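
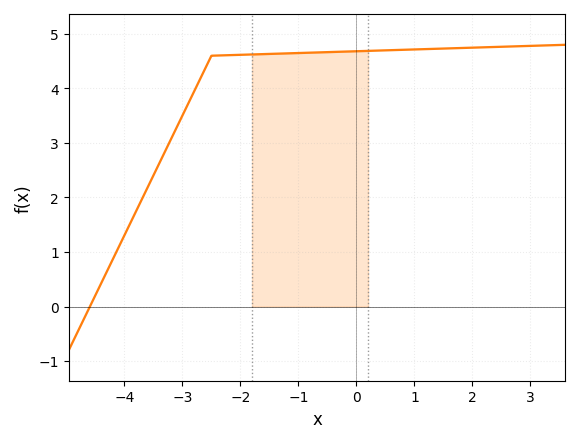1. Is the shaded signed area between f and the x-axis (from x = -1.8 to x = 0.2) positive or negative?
positive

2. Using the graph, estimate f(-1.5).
4.6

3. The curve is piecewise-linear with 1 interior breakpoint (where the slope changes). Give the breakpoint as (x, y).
(-2.5, 4.6)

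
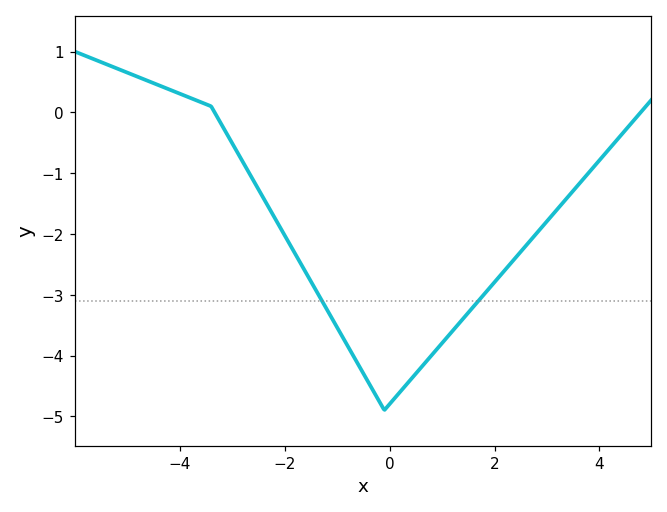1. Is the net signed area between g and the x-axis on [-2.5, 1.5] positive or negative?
negative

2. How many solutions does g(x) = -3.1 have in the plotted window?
2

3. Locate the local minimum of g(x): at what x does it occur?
-0.1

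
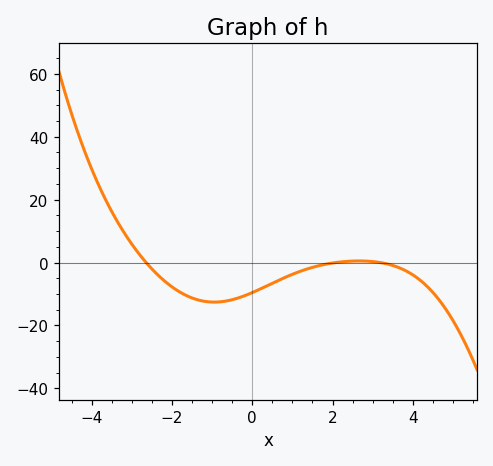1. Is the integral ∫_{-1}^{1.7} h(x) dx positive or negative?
negative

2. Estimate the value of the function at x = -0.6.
-12.1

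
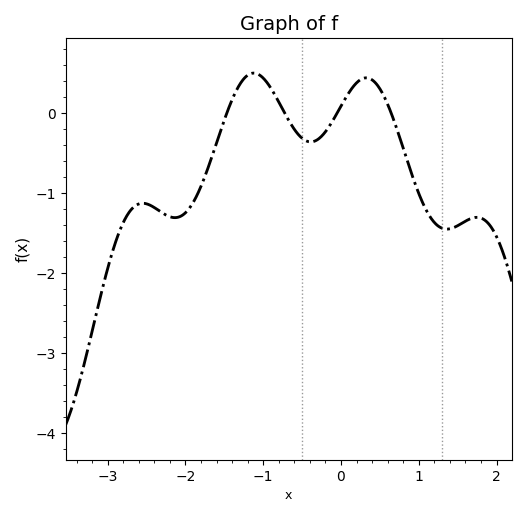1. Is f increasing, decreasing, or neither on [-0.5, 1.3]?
neither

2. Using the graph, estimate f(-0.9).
0.3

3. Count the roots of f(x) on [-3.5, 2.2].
4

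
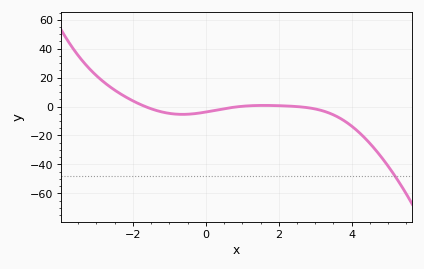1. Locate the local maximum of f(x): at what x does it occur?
1.6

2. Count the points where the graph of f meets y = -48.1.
1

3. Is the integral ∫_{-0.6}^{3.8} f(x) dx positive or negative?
negative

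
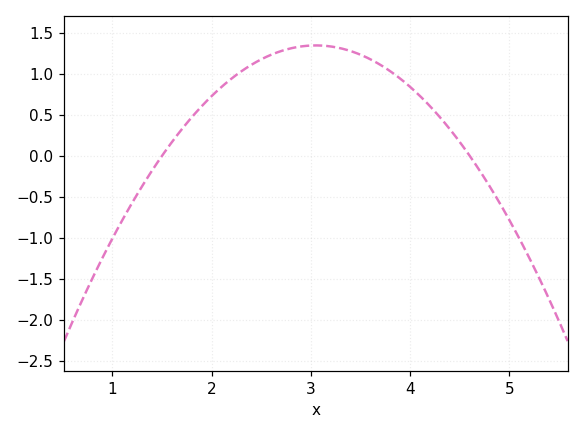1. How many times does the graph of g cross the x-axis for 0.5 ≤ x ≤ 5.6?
2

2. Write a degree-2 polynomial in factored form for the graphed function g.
y = -0.56(x - 1.5)(x - 4.6)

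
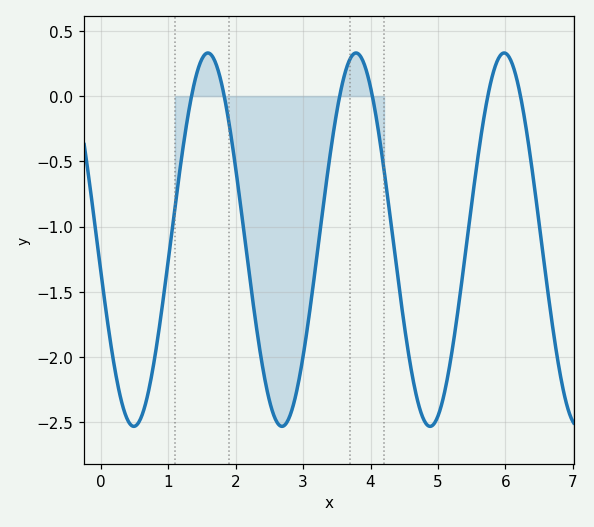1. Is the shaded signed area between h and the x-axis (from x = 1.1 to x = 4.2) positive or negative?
negative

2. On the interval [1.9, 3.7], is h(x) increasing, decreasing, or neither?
neither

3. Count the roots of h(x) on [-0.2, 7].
6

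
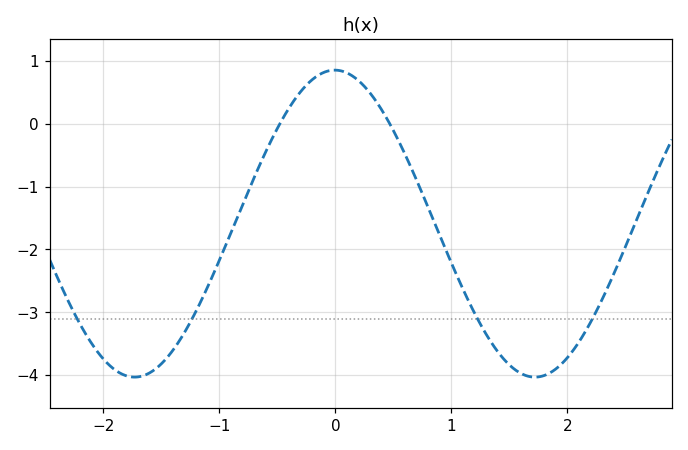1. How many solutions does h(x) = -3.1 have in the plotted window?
4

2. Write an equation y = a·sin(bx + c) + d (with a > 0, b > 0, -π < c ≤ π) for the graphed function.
y = 2.44sin(1.82x + 1.58) - 1.59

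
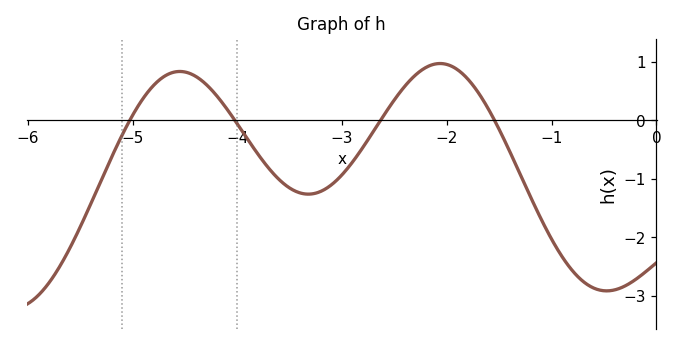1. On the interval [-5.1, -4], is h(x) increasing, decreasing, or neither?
neither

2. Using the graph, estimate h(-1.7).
0.5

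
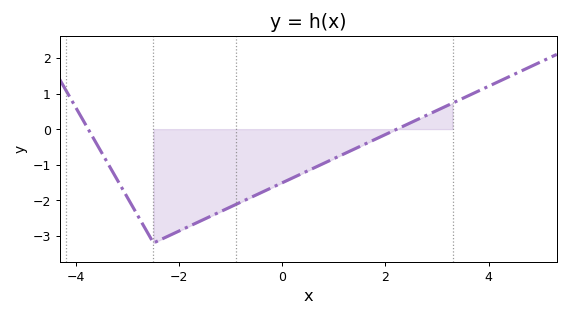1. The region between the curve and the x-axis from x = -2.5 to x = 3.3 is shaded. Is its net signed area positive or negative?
negative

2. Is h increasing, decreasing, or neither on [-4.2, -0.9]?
neither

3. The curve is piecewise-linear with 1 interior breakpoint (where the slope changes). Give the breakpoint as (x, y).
(-2.5, -3.2)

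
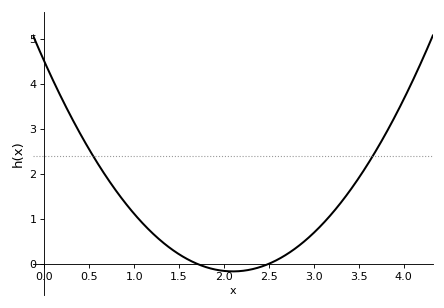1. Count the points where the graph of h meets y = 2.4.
2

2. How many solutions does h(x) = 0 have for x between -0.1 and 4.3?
2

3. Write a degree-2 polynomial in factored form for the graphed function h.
y = 1.06(x - 1.7)(x - 2.5)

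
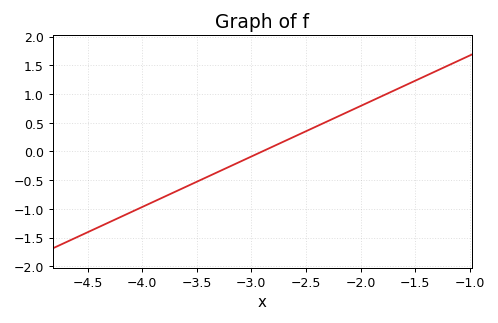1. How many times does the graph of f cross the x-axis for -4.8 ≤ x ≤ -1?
1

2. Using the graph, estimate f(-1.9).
0.9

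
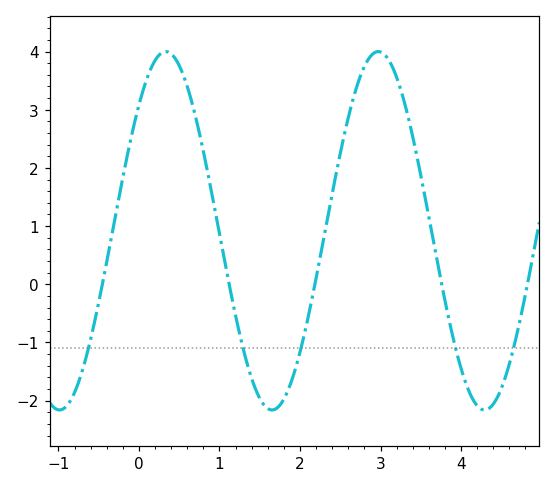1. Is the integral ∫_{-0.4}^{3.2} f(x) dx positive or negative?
positive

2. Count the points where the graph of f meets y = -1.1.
5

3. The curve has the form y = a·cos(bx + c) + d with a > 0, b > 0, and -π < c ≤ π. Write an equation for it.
y = 3.08cos(2.38x - 0.792) + 0.92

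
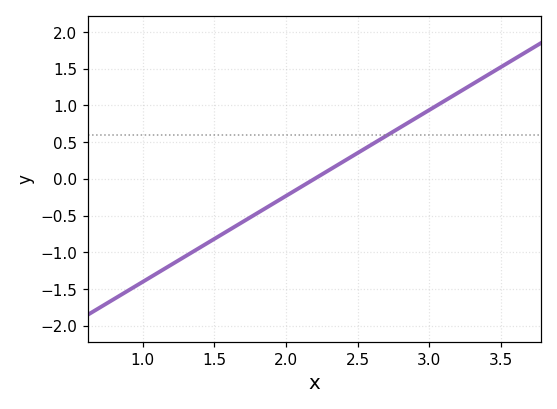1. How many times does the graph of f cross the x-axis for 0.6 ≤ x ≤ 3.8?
1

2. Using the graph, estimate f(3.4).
1.4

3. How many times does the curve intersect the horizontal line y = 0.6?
1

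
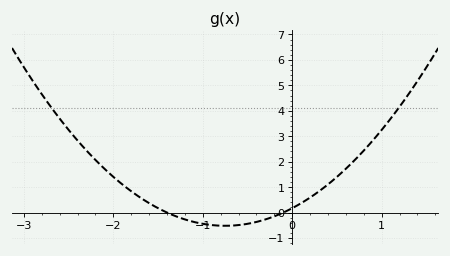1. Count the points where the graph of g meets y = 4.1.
2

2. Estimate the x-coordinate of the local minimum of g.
-0.75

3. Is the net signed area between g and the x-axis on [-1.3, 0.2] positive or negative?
negative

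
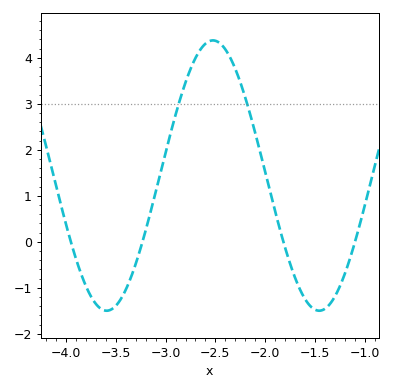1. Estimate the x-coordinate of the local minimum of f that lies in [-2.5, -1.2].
-1.46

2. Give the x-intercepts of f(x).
-3.95, -3.23, -1.82, -1.1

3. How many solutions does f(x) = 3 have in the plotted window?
2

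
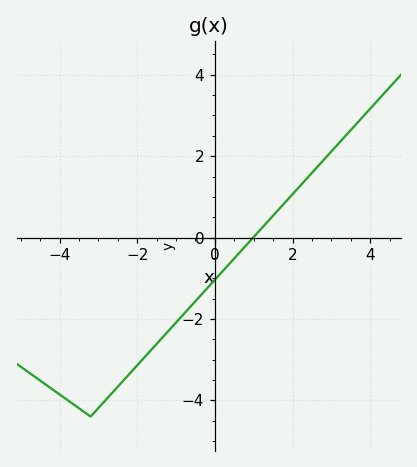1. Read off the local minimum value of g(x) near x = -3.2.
-4.4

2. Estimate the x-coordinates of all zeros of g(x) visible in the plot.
0.986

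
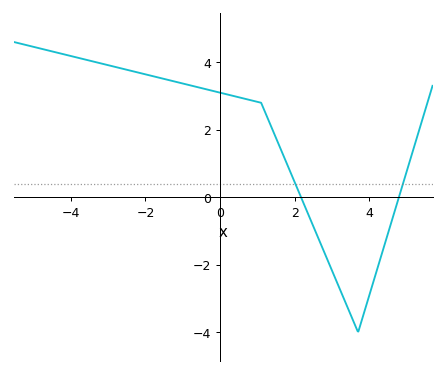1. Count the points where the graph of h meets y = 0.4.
2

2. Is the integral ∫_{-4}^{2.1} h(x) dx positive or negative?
positive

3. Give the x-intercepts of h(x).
2.2, 4.8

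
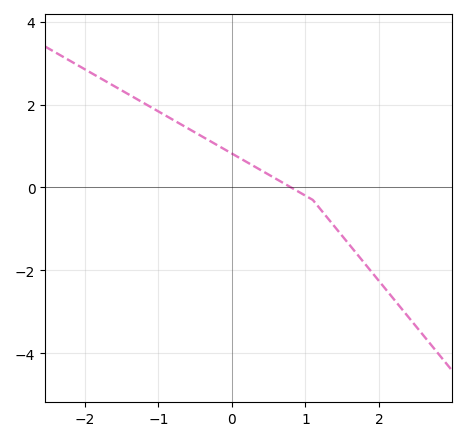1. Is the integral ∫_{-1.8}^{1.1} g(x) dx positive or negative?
positive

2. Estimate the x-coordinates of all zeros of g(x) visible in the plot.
0.805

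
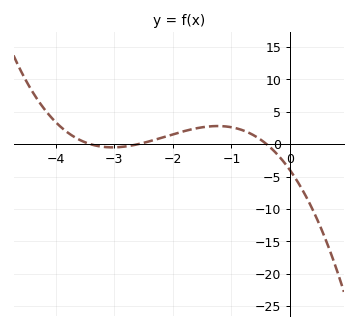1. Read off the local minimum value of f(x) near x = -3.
-0.477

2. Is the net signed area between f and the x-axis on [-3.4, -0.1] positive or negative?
positive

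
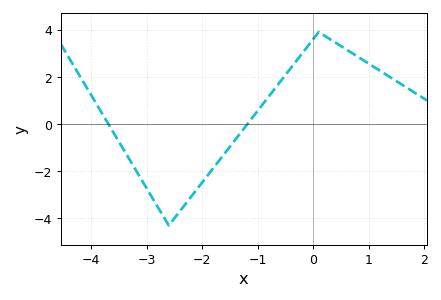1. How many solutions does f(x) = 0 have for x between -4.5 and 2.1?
2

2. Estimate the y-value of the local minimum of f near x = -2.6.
-4.3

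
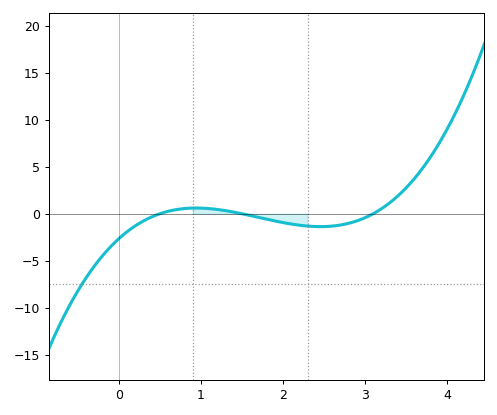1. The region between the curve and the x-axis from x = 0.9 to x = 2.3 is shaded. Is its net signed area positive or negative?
negative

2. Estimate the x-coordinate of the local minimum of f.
2.5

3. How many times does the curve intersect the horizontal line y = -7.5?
1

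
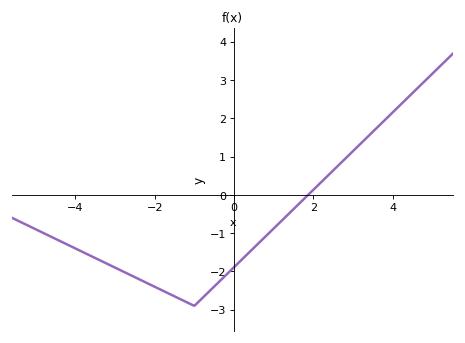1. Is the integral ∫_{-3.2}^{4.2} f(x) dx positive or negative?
negative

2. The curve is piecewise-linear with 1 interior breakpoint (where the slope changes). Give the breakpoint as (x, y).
(-1, -2.9)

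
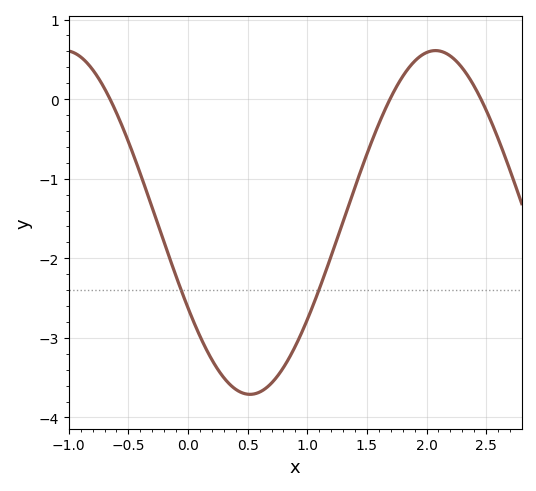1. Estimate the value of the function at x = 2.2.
0.5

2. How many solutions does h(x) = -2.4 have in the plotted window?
2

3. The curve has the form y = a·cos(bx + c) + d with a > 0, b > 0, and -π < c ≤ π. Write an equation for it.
y = 2.16cos(2x + 2.1) - 1.55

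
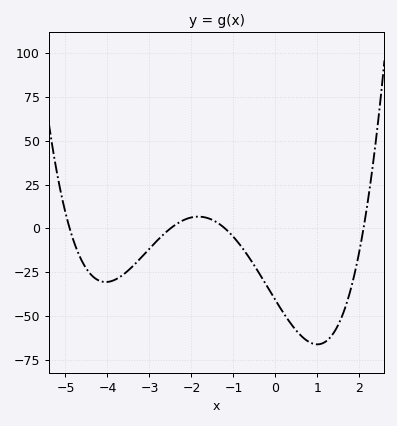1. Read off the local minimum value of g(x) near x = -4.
-30.5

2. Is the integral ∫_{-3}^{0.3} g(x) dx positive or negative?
negative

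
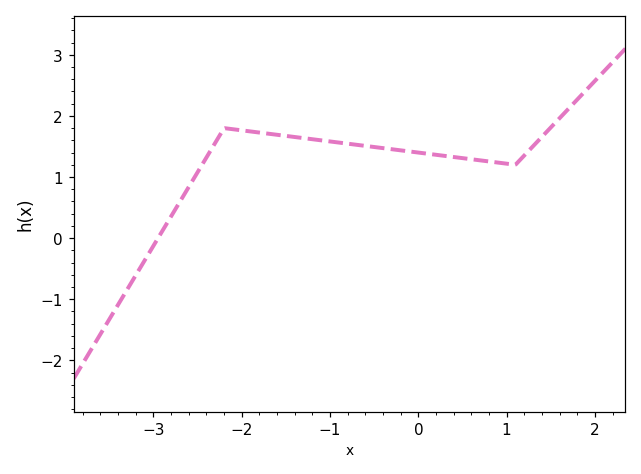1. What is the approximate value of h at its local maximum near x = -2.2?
1.8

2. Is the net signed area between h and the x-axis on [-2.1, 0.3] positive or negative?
positive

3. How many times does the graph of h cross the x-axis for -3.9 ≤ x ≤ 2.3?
1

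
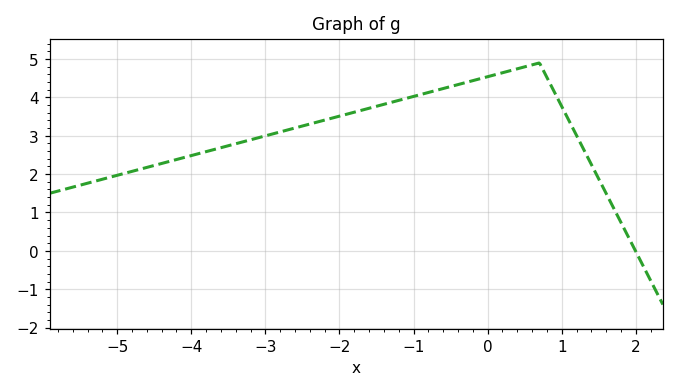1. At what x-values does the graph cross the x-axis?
2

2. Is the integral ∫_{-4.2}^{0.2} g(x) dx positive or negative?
positive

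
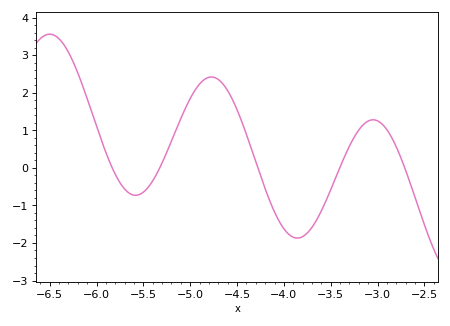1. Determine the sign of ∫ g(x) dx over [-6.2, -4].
positive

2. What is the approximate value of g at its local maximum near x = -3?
1.3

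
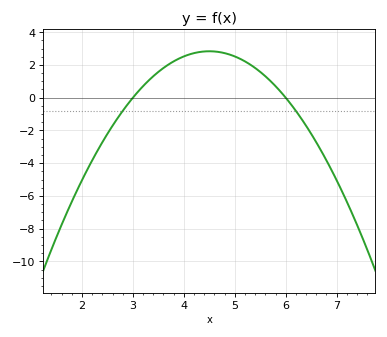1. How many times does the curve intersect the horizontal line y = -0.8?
2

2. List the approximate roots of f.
3, 6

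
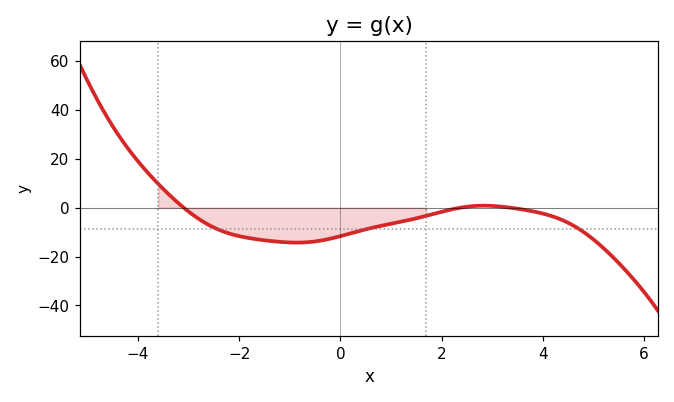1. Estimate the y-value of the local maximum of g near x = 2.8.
0.831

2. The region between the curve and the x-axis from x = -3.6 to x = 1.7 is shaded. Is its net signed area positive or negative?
negative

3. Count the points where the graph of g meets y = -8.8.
3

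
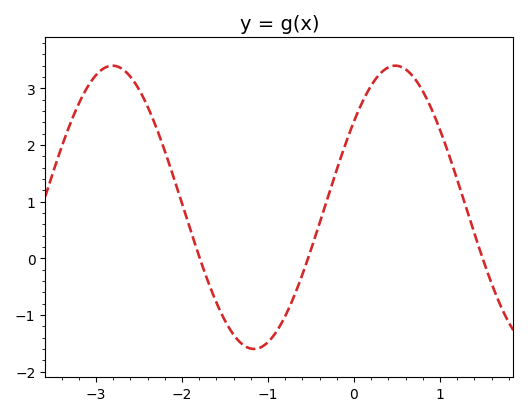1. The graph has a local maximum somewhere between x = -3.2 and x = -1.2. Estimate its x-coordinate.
-2.81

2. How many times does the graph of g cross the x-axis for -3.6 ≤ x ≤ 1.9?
3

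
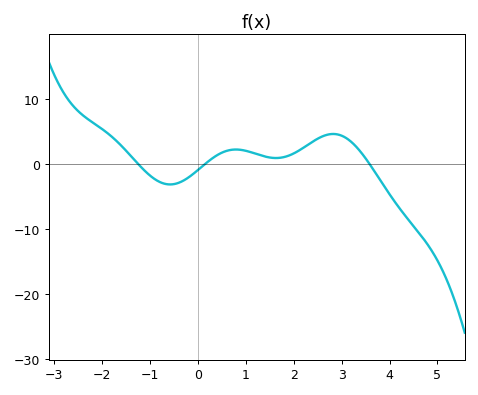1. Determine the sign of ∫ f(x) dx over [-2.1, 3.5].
positive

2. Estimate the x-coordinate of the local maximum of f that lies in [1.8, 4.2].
2.8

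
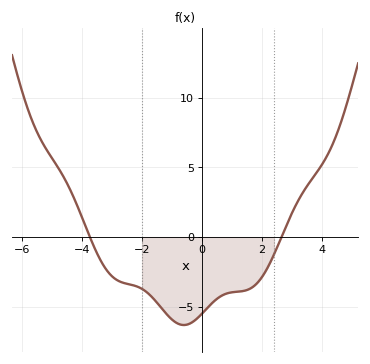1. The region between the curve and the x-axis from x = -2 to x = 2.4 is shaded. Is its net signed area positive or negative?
negative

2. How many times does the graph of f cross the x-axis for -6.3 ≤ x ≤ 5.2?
2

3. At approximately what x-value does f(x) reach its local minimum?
-0.605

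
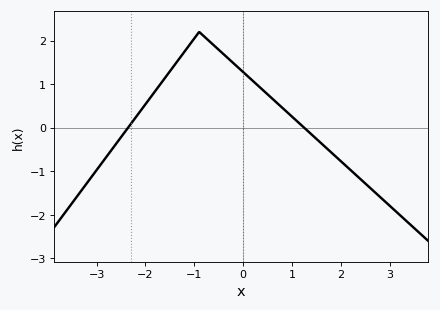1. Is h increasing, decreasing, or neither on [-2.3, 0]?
neither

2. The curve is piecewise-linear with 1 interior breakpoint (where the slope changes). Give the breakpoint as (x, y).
(-0.9, 2.2)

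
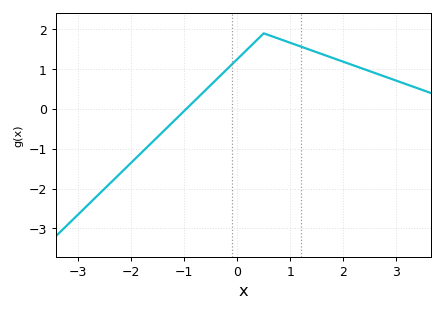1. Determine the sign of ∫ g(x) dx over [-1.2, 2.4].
positive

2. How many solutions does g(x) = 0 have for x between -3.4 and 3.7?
1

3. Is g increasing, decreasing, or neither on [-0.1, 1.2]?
neither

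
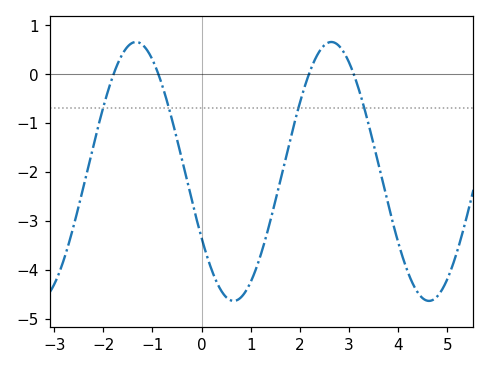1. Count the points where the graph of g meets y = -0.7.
4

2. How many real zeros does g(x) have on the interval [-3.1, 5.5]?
4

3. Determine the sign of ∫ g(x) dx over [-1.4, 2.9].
negative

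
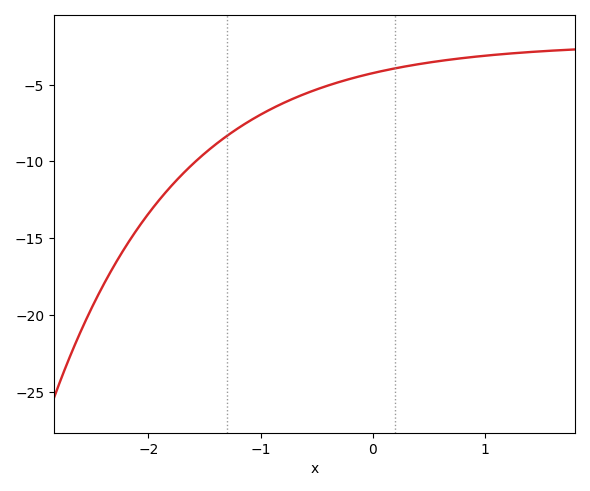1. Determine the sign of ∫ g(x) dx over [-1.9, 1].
negative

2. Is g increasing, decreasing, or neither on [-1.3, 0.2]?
increasing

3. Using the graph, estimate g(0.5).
-3.55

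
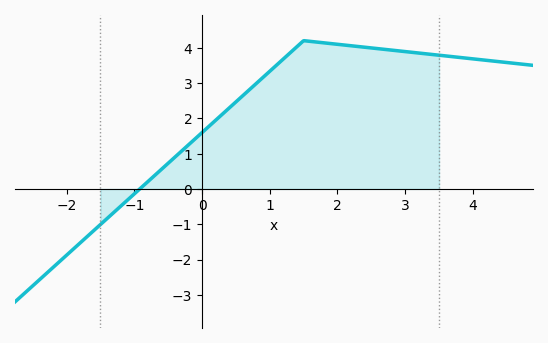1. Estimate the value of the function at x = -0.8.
0.2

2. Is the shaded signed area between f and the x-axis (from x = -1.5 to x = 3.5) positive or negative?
positive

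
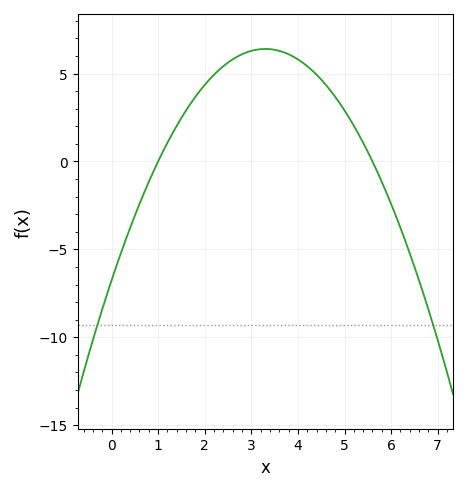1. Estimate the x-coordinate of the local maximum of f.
3.3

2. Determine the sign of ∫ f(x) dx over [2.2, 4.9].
positive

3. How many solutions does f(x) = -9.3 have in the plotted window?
2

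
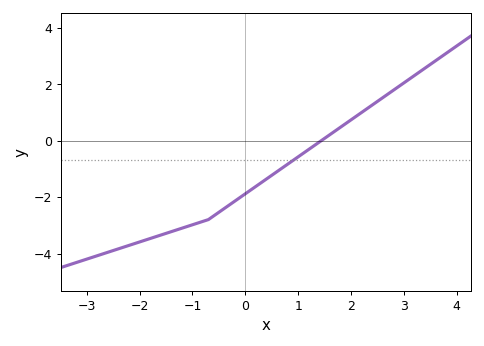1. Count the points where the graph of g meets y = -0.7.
1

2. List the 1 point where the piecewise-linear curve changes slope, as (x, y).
(-0.7, -2.8)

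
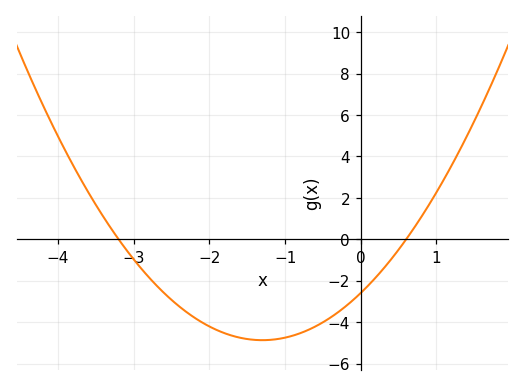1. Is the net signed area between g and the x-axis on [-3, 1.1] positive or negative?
negative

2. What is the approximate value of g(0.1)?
-2.23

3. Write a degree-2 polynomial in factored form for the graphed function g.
y = 1.35(x + 3.2)(x - 0.6)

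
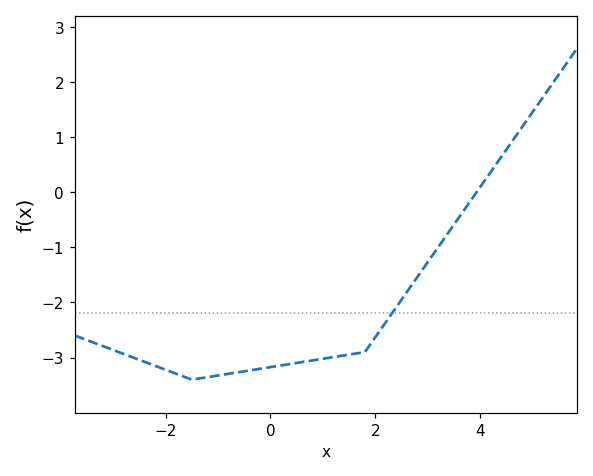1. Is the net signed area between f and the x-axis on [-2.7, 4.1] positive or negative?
negative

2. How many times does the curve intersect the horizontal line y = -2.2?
1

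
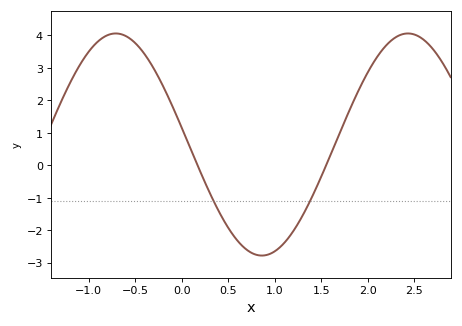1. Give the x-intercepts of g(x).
0.2, 1.6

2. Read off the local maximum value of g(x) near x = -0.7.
4.1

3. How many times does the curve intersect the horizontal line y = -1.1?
2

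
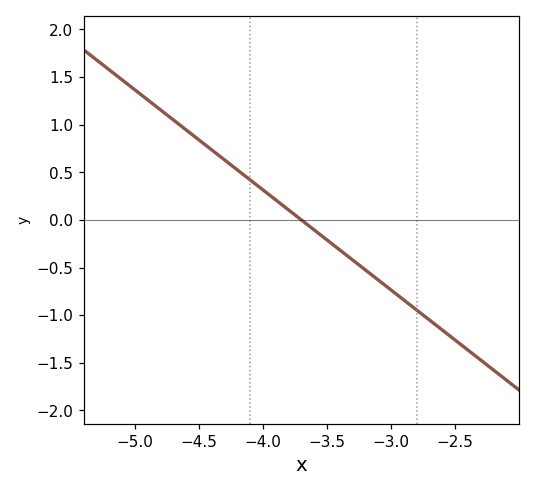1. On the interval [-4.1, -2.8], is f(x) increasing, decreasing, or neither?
decreasing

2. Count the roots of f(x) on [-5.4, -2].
1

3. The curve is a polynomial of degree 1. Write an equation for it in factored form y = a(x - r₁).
y = -1.05(x + 3.7)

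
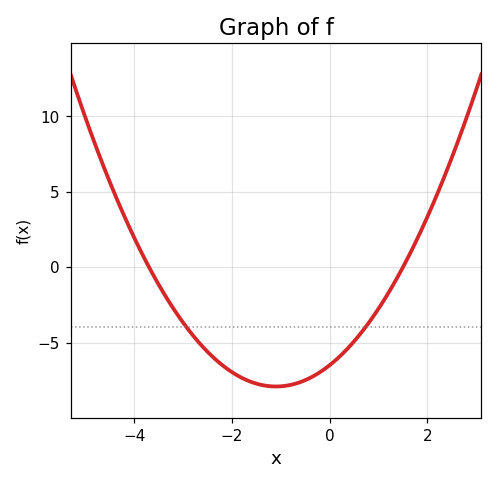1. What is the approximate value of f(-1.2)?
-7.9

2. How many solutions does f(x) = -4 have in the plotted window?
2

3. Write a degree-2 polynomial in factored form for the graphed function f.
y = 1.17(x + 3.7)(x - 1.5)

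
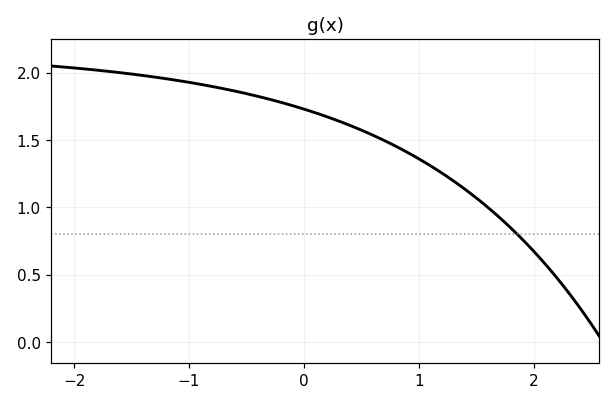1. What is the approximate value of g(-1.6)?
2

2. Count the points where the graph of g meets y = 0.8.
1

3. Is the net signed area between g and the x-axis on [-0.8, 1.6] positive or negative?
positive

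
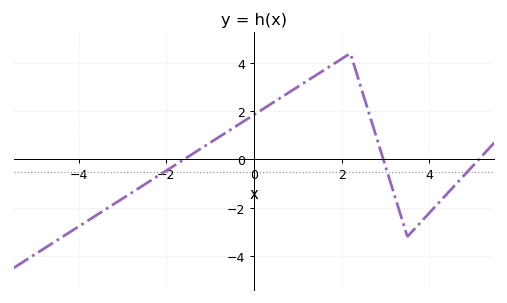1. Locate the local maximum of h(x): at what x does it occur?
2.2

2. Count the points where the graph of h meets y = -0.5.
3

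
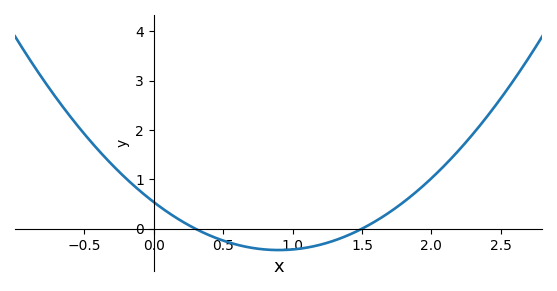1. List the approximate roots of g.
0.3, 1.5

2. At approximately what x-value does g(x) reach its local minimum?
0.9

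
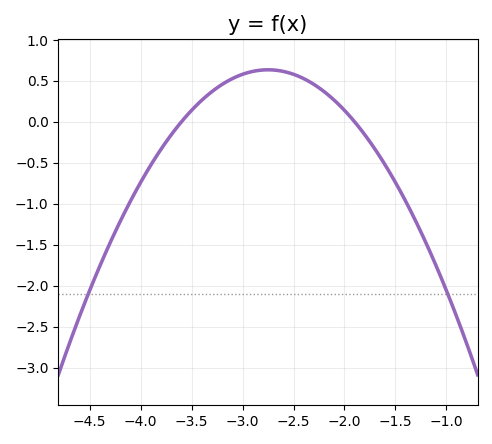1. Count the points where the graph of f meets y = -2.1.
2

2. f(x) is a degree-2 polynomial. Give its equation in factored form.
y = -0.88(x + 3.6)(x + 1.9)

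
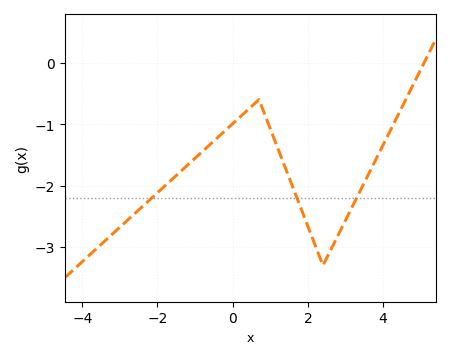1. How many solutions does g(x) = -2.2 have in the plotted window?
3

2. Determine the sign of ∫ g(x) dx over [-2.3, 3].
negative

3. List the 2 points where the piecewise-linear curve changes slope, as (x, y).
(0.7, -0.6); (2.4, -3.3)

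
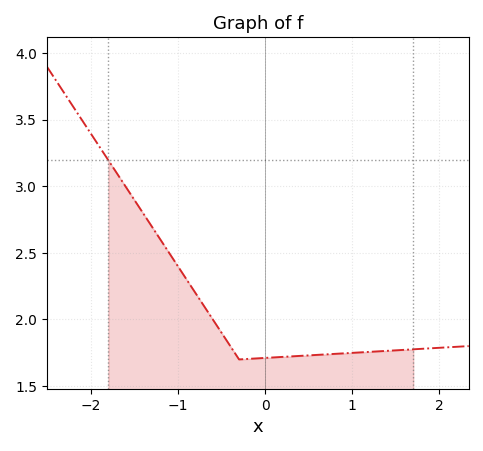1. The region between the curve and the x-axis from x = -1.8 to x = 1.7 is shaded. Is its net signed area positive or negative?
positive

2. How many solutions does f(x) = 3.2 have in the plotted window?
1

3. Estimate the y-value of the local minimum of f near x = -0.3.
1.7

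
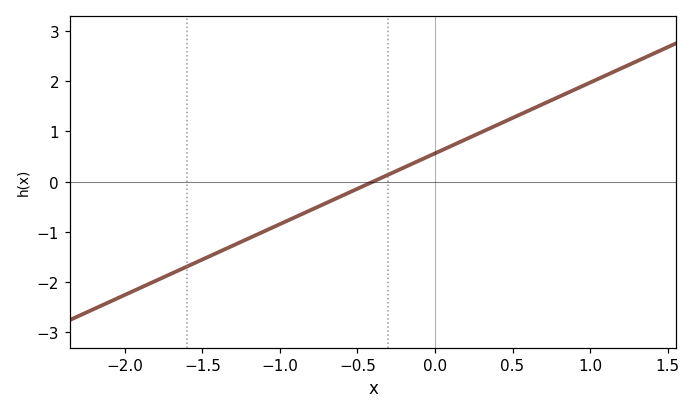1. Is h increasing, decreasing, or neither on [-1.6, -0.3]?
increasing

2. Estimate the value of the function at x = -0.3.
0.141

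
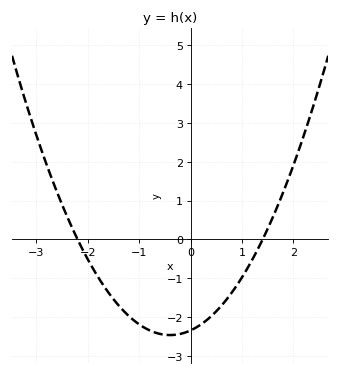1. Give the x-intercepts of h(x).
-2.2, 1.4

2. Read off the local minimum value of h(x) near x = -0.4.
-2.5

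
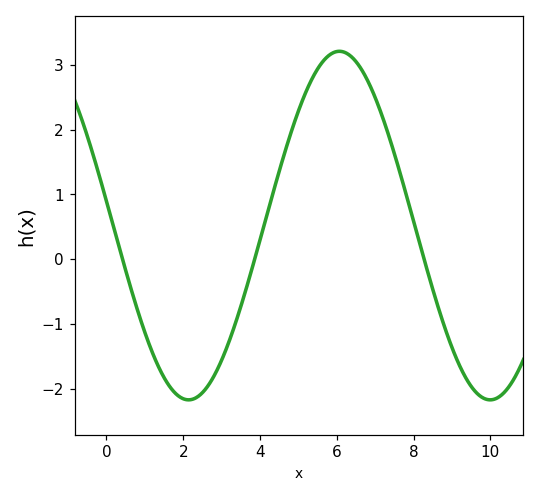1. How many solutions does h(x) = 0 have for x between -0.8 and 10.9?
3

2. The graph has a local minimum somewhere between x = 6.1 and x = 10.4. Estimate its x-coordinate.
10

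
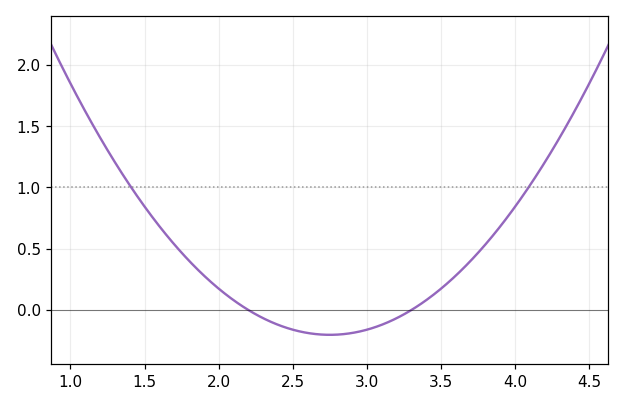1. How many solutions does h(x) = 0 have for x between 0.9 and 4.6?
2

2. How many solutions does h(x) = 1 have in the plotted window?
2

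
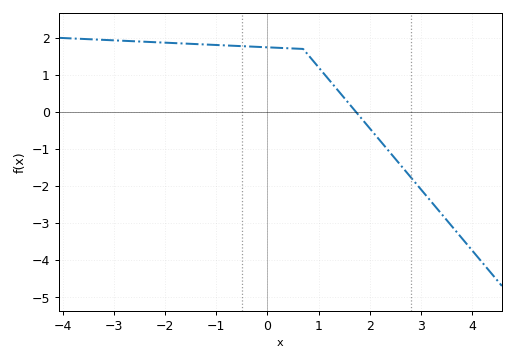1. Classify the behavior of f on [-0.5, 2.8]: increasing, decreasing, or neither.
decreasing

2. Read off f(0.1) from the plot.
1.74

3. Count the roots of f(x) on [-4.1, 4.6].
1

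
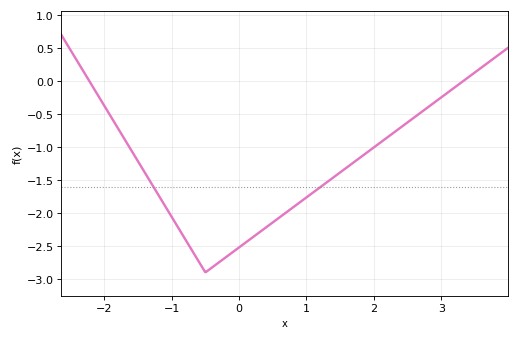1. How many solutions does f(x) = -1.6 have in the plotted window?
2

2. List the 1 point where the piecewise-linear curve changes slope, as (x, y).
(-0.5, -2.9)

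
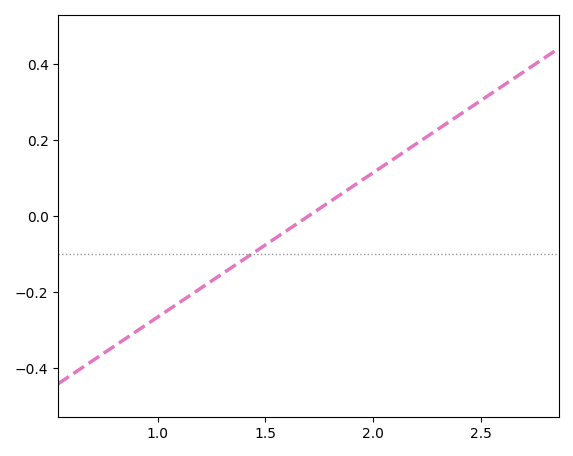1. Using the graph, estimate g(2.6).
0.34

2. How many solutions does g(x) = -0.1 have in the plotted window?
1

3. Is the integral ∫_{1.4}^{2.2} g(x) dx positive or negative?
positive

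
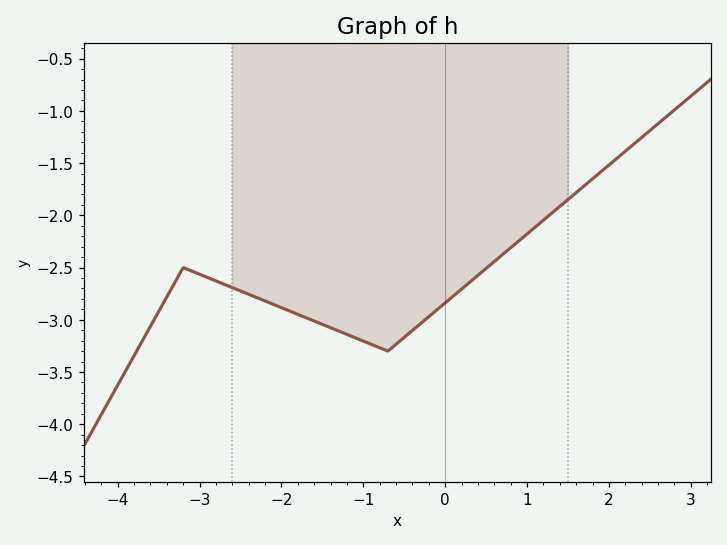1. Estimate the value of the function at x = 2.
-1.5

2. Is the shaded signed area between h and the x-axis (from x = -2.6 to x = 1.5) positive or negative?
negative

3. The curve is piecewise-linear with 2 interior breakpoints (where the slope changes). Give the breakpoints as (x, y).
(-3.2, -2.5); (-0.7, -3.3)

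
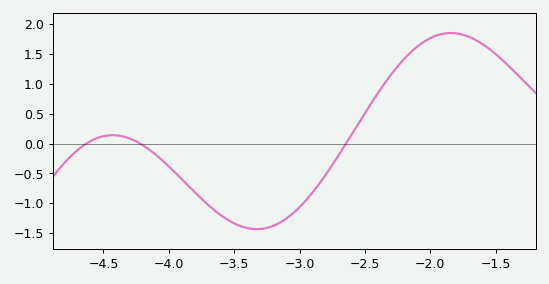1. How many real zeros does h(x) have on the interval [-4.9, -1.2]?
3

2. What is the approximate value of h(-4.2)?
-0.05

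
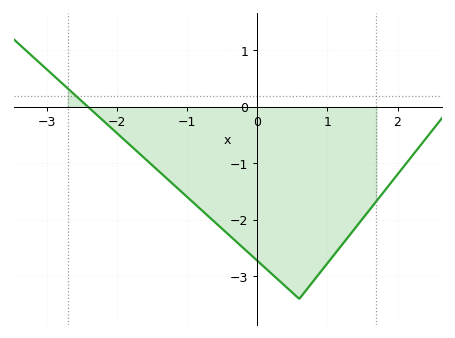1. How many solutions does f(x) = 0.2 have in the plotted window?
1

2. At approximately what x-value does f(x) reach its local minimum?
0.6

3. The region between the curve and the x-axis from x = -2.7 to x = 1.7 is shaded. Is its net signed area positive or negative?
negative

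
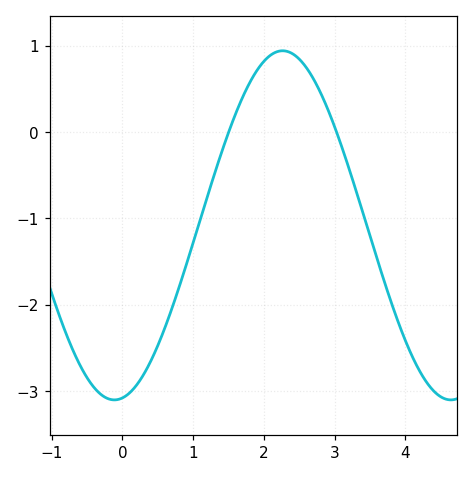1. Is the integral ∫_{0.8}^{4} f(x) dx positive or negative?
negative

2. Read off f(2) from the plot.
0.818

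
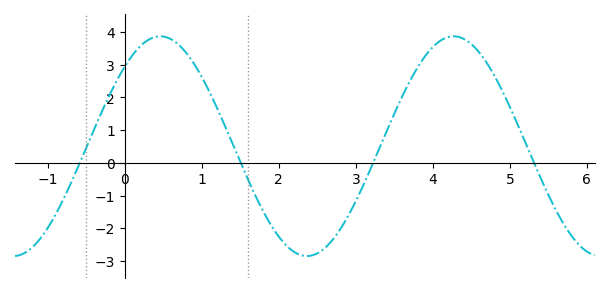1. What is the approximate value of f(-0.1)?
2.5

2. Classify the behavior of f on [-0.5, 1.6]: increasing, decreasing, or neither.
neither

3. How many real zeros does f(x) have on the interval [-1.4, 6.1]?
4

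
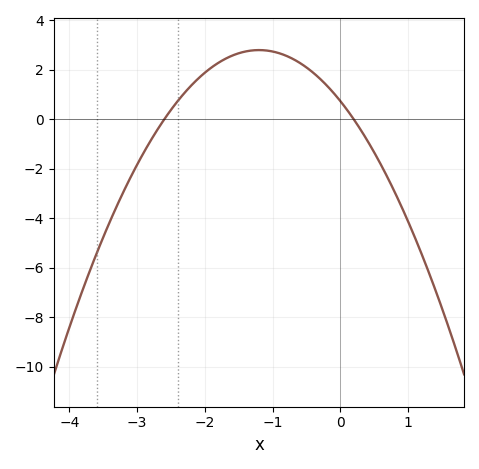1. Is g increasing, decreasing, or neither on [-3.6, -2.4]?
increasing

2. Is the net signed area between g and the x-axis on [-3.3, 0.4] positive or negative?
positive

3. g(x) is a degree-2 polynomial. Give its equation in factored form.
y = -1.43(x + 2.6)(x - 0.2)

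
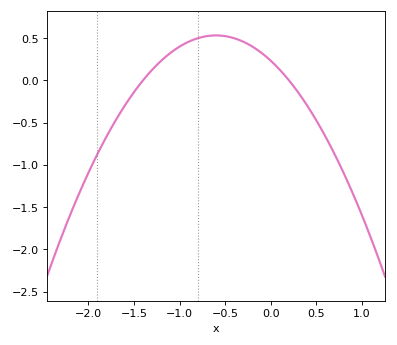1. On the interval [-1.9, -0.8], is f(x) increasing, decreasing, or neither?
increasing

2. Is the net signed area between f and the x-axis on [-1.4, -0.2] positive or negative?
positive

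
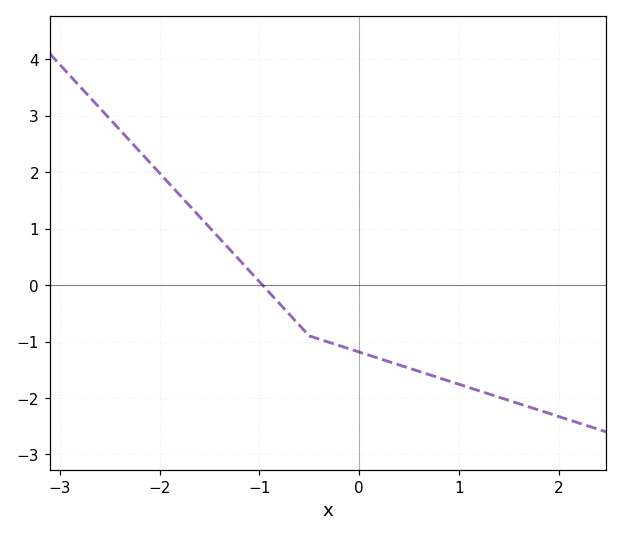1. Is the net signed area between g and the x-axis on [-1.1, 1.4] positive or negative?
negative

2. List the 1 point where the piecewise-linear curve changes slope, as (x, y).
(-0.5, -0.9)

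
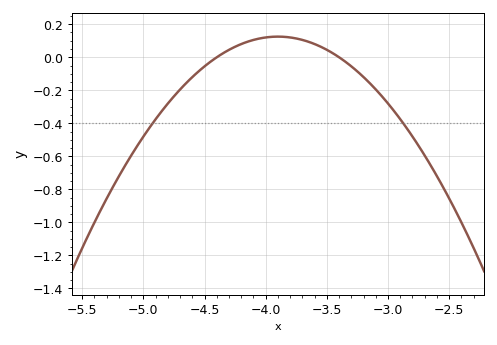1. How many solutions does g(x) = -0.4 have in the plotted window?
2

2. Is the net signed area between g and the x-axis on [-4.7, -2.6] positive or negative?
negative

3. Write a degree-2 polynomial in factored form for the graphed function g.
y = -0.5(x + 4.4)(x + 3.4)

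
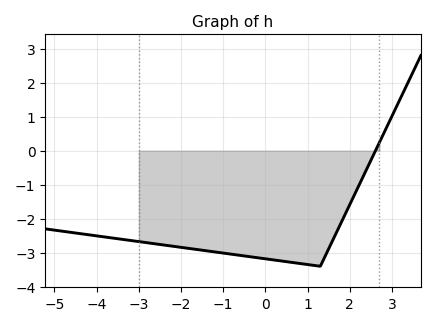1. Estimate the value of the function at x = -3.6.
-2.57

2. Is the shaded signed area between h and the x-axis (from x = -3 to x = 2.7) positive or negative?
negative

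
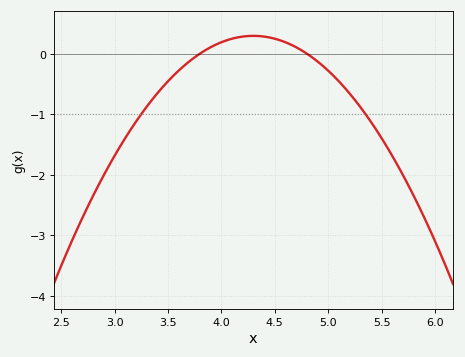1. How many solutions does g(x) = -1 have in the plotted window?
2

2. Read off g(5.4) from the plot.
-1.1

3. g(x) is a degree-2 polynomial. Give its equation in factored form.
y = -1.17(x - 3.8)(x - 4.8)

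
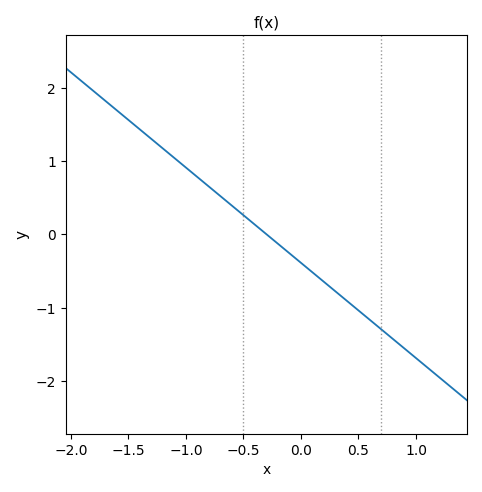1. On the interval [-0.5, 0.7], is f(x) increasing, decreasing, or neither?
decreasing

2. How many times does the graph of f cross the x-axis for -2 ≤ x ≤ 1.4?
1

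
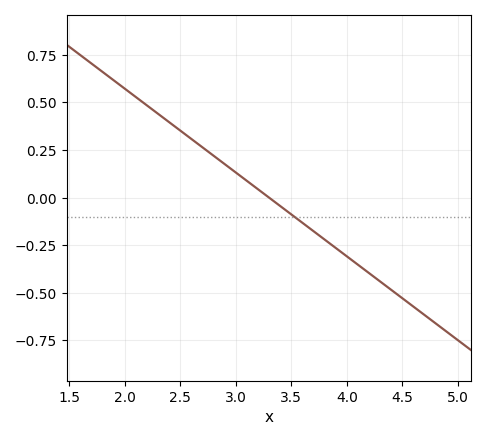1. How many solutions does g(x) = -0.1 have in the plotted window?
1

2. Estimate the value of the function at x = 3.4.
-0.04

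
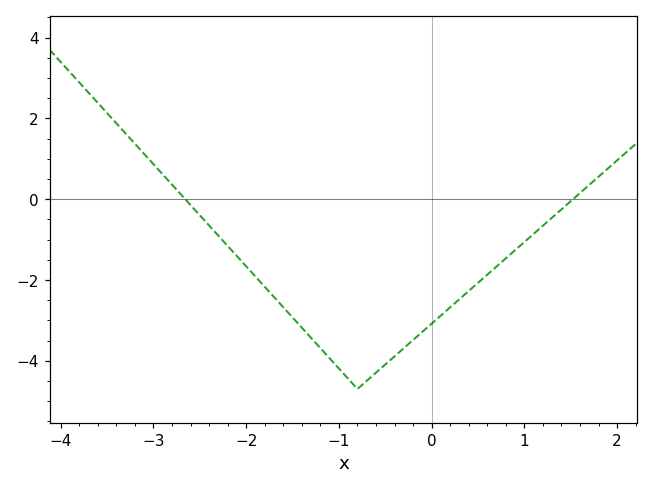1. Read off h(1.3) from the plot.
-0.455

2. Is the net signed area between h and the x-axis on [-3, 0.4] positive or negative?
negative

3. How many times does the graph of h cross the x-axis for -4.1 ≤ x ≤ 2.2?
2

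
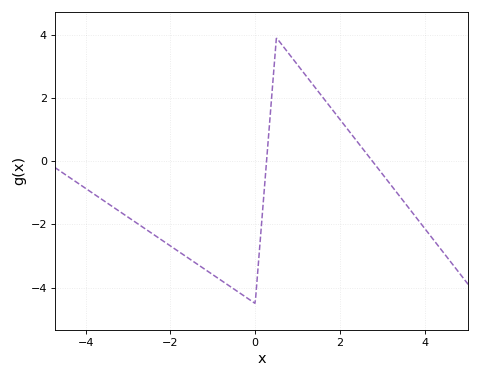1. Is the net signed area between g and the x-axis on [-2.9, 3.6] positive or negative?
negative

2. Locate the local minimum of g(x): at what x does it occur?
-0.003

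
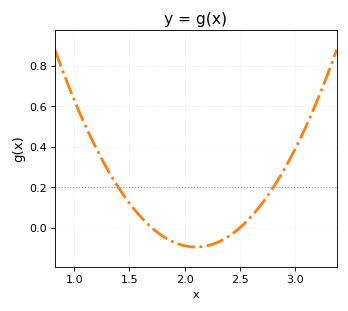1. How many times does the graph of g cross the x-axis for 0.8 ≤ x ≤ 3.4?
2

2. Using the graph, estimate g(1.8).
-0.042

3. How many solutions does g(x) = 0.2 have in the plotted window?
2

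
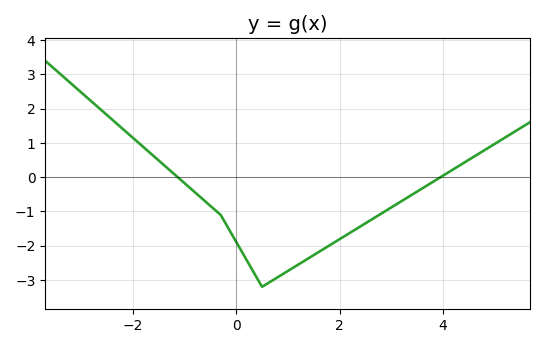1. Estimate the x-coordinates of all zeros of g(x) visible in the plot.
-1.2, 4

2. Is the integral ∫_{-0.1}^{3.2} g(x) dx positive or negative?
negative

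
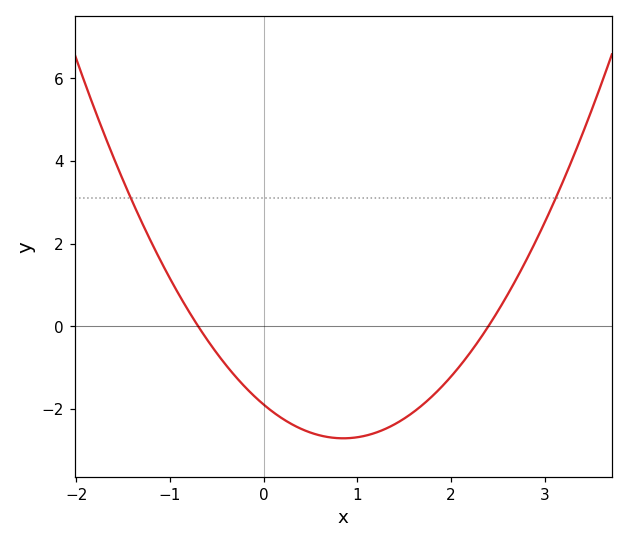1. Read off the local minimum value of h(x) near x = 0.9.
-2.8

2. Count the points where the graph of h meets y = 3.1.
2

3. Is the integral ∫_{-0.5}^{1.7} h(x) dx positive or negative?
negative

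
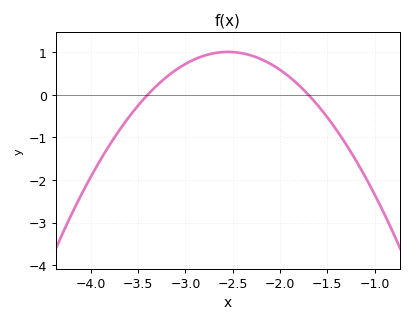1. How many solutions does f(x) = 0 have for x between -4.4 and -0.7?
2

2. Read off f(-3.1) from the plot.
0.6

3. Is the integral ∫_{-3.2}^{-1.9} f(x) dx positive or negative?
positive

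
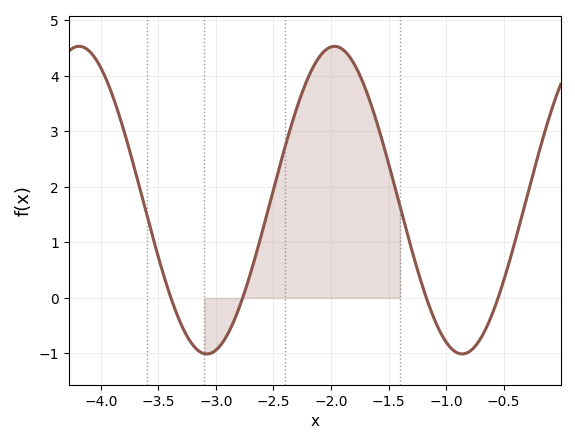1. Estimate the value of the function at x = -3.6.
1.5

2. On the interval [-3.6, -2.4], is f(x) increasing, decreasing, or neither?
neither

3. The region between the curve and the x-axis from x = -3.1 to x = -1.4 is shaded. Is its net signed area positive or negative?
positive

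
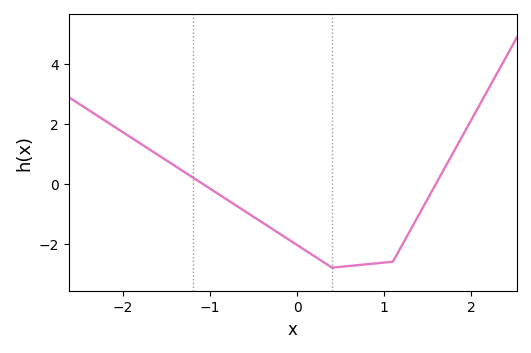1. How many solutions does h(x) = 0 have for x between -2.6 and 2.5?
2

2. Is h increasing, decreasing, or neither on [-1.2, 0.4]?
decreasing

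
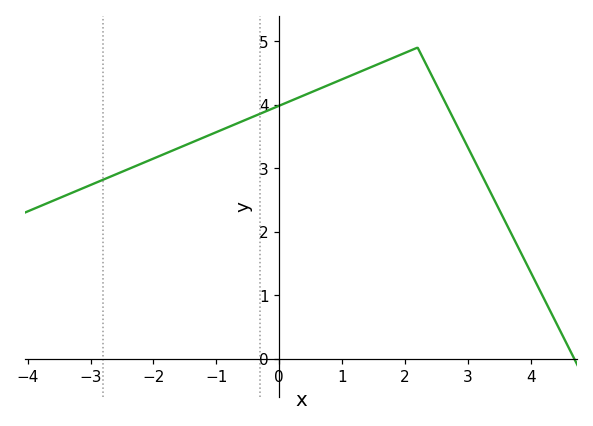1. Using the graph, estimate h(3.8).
1.75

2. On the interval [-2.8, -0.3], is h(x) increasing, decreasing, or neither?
increasing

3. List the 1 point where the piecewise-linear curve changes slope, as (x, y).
(2.2, 4.9)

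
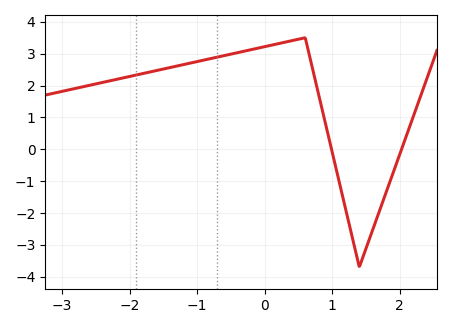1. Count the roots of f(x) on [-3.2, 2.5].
2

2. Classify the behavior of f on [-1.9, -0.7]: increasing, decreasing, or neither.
increasing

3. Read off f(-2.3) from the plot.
2.14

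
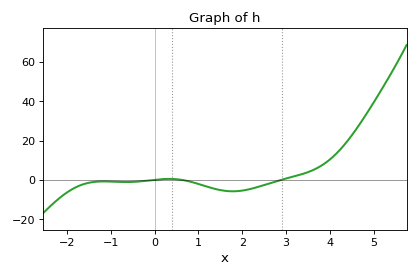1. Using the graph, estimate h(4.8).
32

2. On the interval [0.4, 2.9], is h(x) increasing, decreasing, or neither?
neither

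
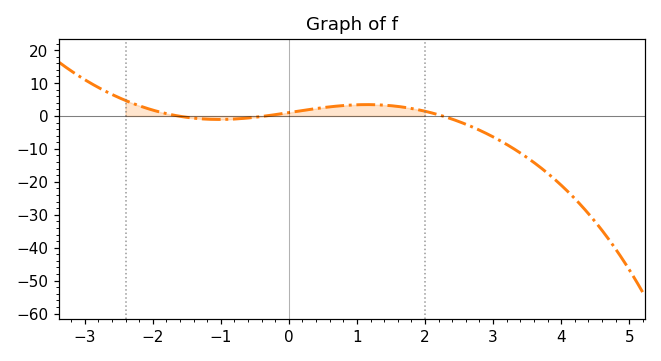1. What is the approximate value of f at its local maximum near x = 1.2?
3.45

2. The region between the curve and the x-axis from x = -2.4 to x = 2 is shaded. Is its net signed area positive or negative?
positive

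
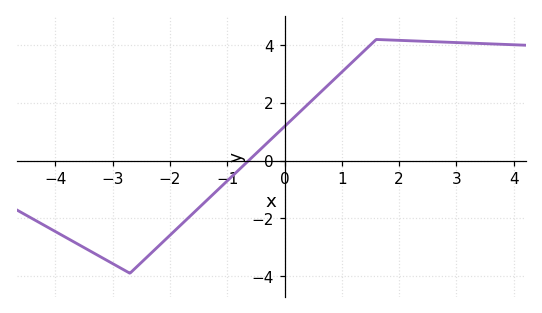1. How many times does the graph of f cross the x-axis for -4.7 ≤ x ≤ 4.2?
1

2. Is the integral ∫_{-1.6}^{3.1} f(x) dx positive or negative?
positive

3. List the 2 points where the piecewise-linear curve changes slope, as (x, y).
(-2.7, -3.9); (1.6, 4.2)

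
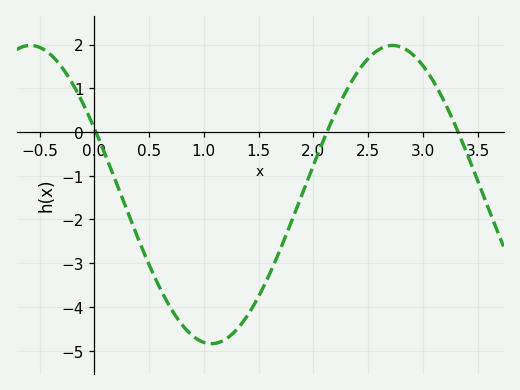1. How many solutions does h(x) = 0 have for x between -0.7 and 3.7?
3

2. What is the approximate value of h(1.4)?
-4.19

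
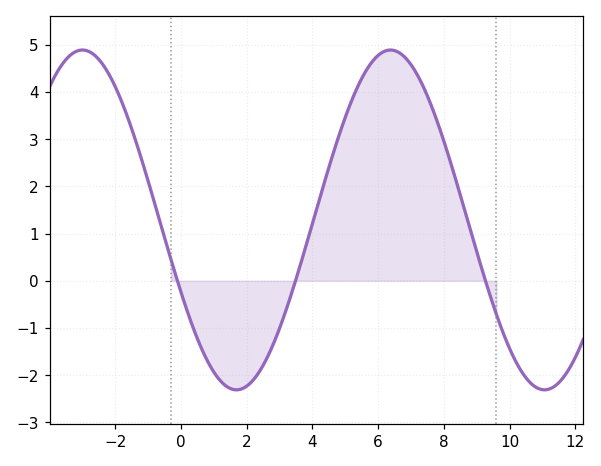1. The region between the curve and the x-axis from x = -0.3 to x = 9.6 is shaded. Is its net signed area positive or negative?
positive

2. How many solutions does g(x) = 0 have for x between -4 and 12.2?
3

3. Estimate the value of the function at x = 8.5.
1.82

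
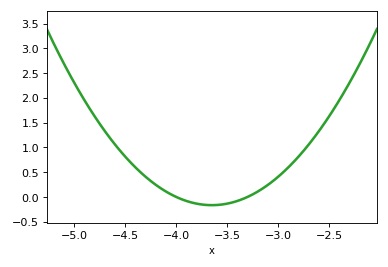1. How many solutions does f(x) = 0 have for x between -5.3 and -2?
2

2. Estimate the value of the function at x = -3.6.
-0.15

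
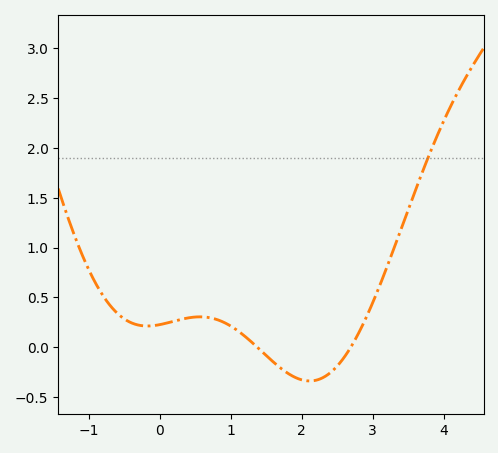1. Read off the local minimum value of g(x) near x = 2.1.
-0.337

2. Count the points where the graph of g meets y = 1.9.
1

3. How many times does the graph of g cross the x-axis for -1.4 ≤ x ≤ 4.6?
2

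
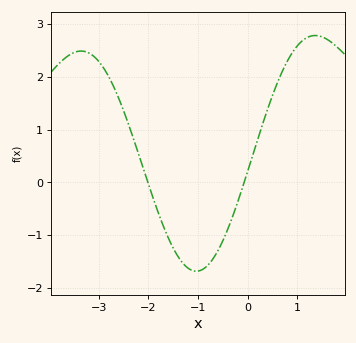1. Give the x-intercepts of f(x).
-2.01, -0.073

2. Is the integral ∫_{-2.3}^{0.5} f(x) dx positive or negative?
negative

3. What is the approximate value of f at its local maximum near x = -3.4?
2.49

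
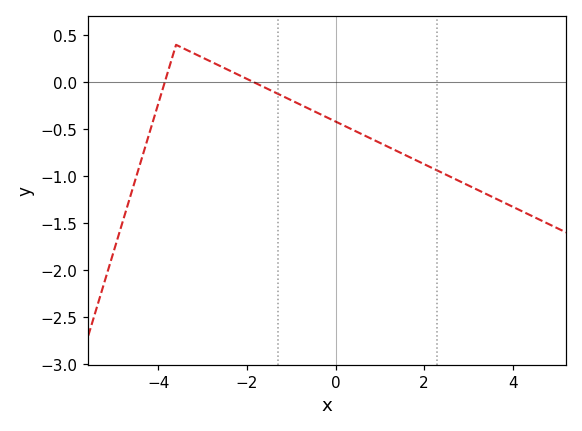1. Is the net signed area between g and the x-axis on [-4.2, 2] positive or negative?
negative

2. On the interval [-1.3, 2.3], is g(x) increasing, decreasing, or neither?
decreasing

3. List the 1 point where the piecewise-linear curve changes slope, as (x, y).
(-3.6, 0.4)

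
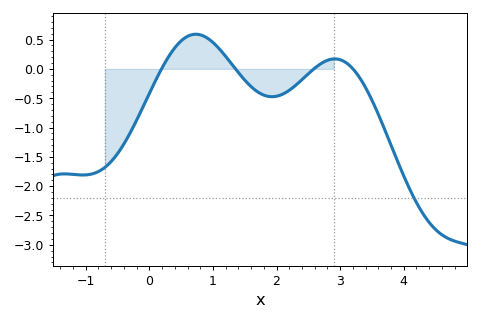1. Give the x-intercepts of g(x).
0.2, 1.4, 2.6, 3.2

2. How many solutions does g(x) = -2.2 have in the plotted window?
1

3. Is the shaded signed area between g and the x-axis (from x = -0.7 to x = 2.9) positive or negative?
negative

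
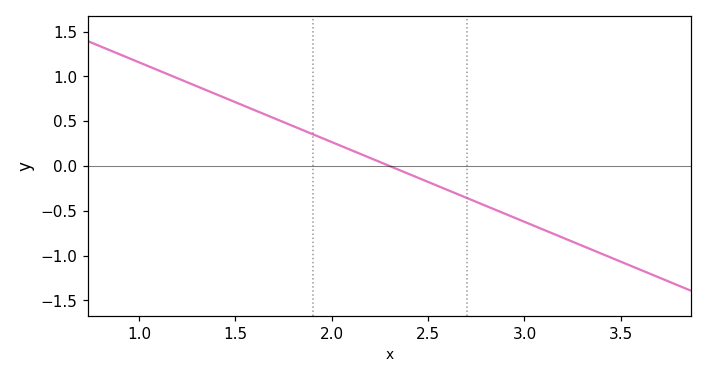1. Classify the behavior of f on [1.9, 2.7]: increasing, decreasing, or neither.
decreasing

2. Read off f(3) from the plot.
-0.6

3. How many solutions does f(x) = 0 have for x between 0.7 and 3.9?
1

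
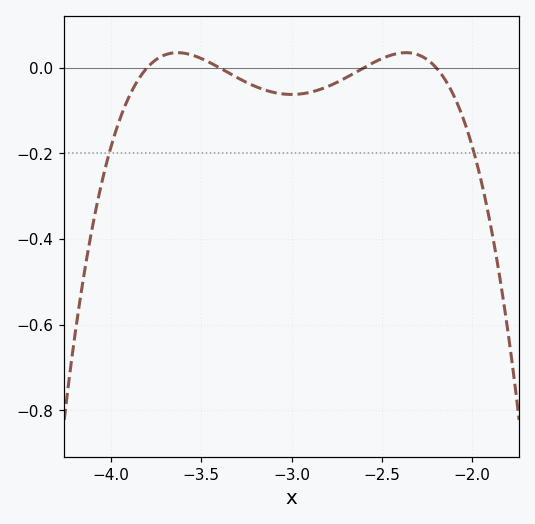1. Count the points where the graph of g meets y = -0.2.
2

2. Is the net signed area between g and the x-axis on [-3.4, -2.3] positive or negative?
negative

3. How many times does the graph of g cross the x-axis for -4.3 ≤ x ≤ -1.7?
4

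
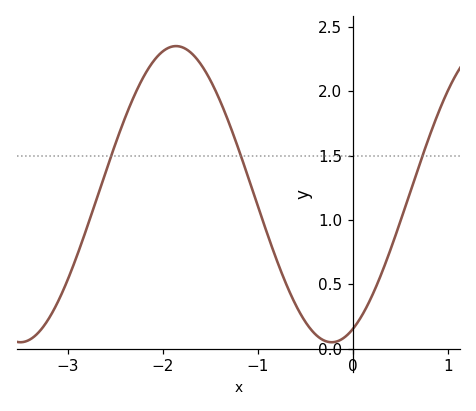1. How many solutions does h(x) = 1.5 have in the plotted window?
3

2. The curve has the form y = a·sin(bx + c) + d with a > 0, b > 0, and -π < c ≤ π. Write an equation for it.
y = 1.15sin(1.92x - 1.14) + 1.2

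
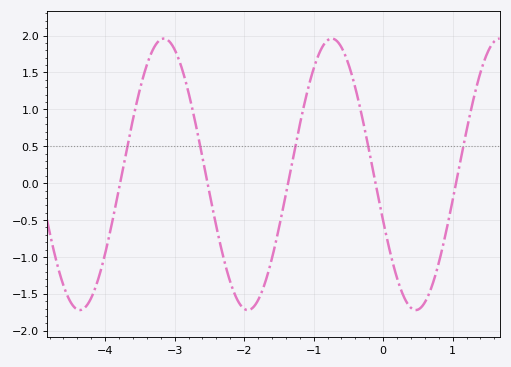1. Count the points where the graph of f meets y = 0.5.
5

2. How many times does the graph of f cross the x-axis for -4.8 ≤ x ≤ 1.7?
5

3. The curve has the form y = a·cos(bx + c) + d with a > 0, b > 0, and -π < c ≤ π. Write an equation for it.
y = 1.84cos(2.6x + 1.92) + 0.12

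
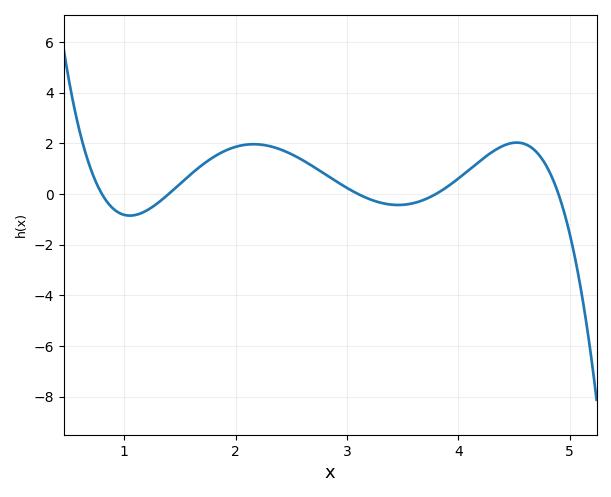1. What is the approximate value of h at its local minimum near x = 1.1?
-0.8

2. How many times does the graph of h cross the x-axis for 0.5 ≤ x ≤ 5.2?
5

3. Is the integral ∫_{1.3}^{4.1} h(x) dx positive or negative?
positive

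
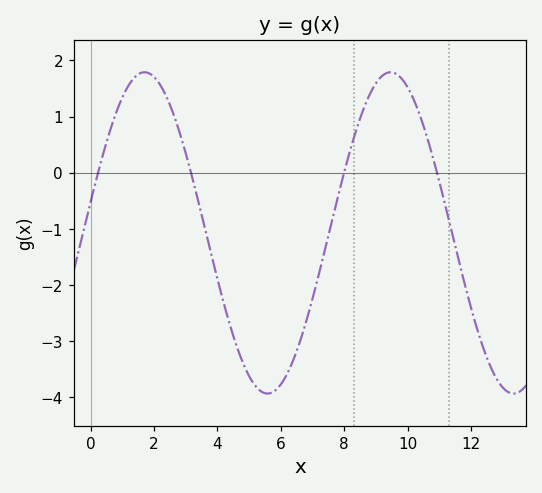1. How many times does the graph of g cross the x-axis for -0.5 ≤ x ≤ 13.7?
4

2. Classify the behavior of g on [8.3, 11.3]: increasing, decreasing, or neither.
neither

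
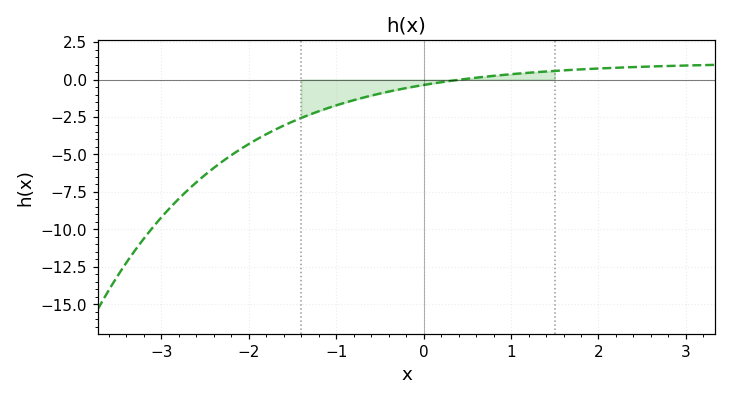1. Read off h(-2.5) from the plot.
-6.4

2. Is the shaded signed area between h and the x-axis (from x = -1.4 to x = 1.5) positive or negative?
negative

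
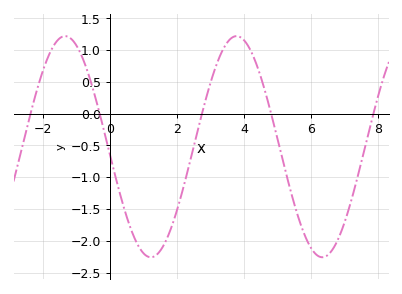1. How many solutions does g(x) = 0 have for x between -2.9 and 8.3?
5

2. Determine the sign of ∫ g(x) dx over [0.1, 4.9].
negative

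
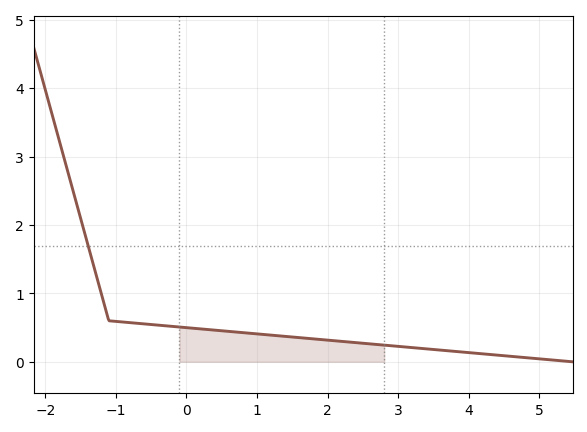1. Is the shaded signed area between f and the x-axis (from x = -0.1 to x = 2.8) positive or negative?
positive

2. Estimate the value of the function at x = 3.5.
0.18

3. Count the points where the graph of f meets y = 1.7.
1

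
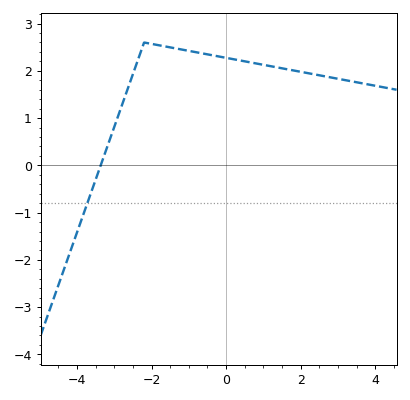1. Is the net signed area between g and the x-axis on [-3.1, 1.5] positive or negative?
positive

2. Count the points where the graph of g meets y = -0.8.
1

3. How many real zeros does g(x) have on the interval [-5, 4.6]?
1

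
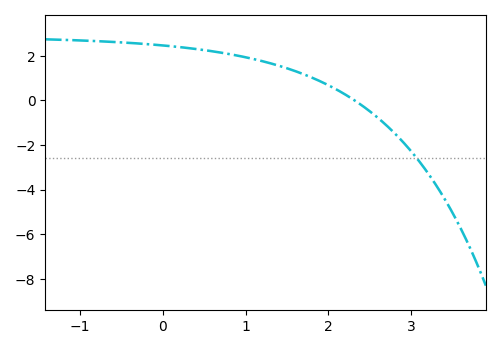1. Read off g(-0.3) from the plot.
2.6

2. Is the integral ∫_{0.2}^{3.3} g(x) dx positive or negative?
positive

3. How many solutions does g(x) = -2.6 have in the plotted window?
1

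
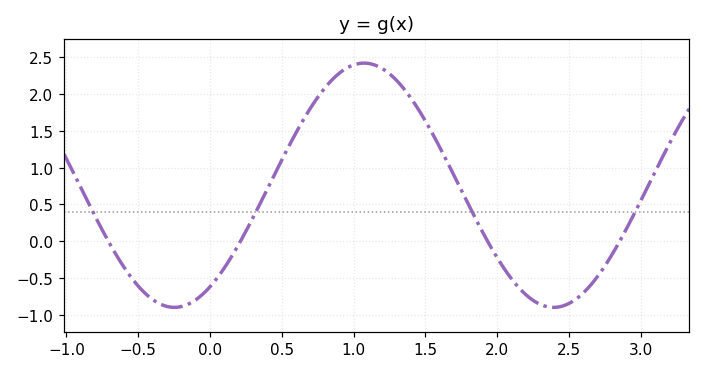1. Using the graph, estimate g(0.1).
-0.35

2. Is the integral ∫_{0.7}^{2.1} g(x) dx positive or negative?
positive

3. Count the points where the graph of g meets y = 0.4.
4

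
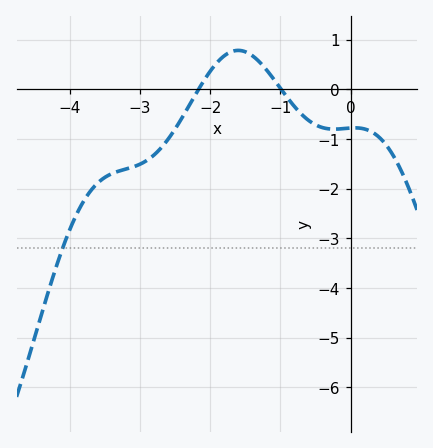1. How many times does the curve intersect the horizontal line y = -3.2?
1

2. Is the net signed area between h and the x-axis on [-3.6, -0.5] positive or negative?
negative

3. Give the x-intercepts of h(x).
-2.16, -0.989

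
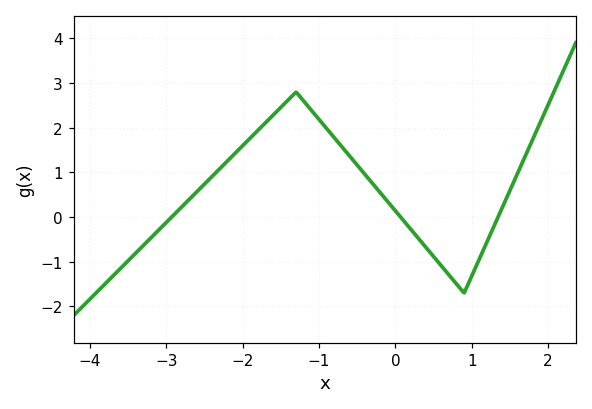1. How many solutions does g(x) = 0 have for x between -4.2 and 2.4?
3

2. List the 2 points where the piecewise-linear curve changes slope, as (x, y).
(-1.3, 2.8); (0.9, -1.7)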